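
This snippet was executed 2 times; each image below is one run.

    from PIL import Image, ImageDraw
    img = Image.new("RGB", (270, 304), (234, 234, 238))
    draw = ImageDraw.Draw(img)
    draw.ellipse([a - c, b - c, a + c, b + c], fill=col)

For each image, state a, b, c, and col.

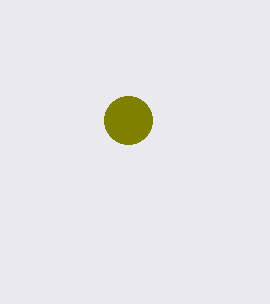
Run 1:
a = 128
b = 120
c = 24
col = 'olive'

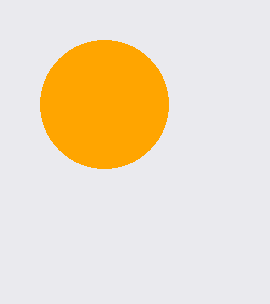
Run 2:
a = 104
b = 104
c = 64
col = 'orange'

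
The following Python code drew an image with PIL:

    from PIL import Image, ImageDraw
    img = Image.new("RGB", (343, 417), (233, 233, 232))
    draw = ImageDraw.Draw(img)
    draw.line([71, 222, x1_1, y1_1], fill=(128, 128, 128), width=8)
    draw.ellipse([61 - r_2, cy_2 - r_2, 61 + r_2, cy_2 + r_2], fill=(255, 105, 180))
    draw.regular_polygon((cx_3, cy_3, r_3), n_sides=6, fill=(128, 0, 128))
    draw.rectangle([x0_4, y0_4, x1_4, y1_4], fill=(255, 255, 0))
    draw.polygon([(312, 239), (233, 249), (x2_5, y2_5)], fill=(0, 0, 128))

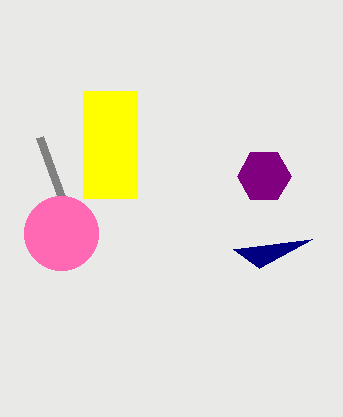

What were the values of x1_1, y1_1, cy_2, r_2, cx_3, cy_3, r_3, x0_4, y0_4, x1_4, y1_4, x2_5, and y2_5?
x1_1 = 40, y1_1 = 137, cy_2 = 233, r_2 = 37, cx_3 = 264, cy_3 = 176, r_3 = 27, x0_4 = 83, y0_4 = 91, x1_4 = 137, y1_4 = 198, x2_5 = 259, y2_5 = 268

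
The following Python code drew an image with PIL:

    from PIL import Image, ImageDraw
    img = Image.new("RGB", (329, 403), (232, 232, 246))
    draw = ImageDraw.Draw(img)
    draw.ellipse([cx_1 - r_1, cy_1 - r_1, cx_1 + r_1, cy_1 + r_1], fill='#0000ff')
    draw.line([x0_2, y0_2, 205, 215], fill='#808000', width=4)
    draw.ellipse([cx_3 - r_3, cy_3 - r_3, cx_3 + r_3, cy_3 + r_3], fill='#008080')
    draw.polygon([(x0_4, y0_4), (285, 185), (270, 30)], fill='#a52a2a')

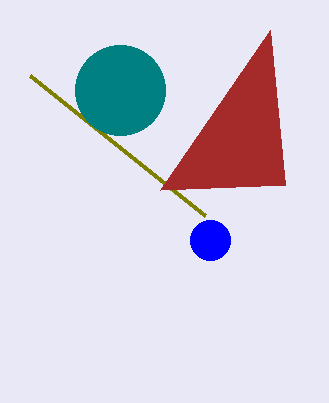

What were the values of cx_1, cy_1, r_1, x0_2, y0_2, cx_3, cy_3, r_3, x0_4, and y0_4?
cx_1 = 210
cy_1 = 240
r_1 = 20
x0_2 = 30
y0_2 = 75
cx_3 = 120
cy_3 = 90
r_3 = 45
x0_4 = 160
y0_4 = 190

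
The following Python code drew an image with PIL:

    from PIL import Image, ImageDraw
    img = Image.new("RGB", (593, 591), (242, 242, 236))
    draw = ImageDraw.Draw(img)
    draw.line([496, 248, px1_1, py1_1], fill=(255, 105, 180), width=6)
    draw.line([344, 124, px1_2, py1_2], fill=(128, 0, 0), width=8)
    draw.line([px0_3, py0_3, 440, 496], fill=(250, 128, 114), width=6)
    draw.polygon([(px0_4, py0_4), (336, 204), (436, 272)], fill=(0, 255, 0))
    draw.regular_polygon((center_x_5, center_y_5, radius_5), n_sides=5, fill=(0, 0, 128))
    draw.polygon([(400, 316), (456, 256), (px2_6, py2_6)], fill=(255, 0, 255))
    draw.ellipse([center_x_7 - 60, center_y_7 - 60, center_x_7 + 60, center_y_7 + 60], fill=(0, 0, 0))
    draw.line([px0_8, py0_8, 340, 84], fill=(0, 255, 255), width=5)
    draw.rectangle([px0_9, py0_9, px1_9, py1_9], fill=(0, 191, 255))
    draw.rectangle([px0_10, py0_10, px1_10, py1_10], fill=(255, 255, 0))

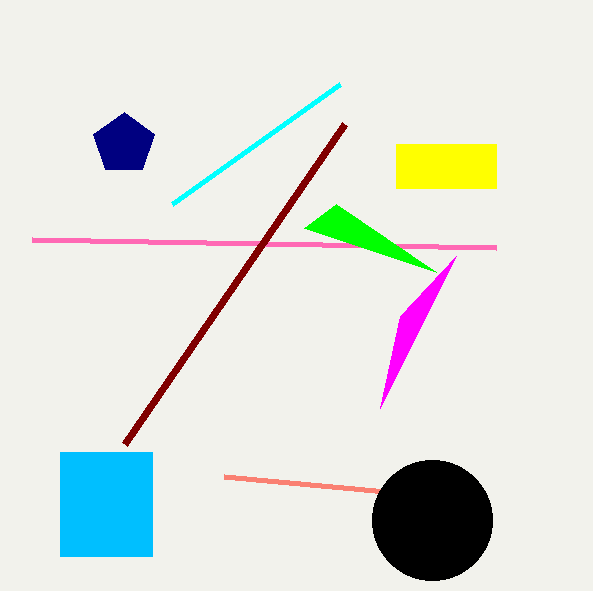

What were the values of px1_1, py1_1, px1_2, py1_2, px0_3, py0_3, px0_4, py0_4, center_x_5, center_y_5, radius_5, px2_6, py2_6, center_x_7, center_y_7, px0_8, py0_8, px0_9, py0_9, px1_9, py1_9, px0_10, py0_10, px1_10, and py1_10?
px1_1 = 32, py1_1 = 240, px1_2 = 124, py1_2 = 444, px0_3 = 224, py0_3 = 476, px0_4 = 304, py0_4 = 228, center_x_5 = 124, center_y_5 = 144, radius_5 = 32, px2_6 = 380, py2_6 = 408, center_x_7 = 432, center_y_7 = 520, px0_8 = 172, py0_8 = 204, px0_9 = 60, py0_9 = 452, px1_9 = 152, py1_9 = 556, px0_10 = 396, py0_10 = 144, px1_10 = 496, py1_10 = 188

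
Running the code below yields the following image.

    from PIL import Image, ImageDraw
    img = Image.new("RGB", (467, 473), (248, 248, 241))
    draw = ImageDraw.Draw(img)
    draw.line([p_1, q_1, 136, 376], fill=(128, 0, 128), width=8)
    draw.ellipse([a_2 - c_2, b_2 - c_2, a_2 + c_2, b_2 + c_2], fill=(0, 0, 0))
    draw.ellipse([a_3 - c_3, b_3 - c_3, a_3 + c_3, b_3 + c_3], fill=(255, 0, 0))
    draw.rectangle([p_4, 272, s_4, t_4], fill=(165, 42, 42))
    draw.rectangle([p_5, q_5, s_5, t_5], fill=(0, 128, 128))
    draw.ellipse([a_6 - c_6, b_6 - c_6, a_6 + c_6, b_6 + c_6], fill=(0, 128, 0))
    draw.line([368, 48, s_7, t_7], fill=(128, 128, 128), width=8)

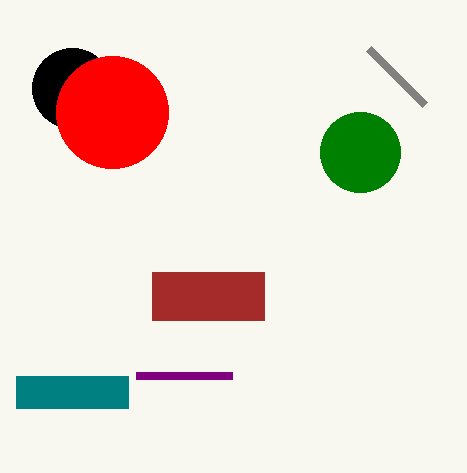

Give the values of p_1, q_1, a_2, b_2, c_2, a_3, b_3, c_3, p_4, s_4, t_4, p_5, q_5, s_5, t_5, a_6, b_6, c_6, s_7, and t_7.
p_1 = 232, q_1 = 376, a_2 = 72, b_2 = 88, c_2 = 40, a_3 = 112, b_3 = 112, c_3 = 56, p_4 = 152, s_4 = 264, t_4 = 320, p_5 = 16, q_5 = 376, s_5 = 128, t_5 = 408, a_6 = 360, b_6 = 152, c_6 = 40, s_7 = 424, t_7 = 104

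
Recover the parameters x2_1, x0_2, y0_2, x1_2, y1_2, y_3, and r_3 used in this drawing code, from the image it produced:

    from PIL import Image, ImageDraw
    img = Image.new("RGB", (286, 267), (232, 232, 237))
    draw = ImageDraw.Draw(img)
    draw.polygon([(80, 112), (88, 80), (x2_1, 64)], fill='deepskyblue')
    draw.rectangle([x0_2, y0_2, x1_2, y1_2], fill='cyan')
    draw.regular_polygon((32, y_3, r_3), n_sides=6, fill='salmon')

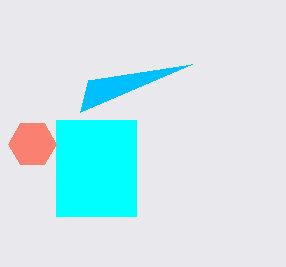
x2_1 = 192, x0_2 = 56, y0_2 = 120, x1_2 = 136, y1_2 = 216, y_3 = 144, r_3 = 24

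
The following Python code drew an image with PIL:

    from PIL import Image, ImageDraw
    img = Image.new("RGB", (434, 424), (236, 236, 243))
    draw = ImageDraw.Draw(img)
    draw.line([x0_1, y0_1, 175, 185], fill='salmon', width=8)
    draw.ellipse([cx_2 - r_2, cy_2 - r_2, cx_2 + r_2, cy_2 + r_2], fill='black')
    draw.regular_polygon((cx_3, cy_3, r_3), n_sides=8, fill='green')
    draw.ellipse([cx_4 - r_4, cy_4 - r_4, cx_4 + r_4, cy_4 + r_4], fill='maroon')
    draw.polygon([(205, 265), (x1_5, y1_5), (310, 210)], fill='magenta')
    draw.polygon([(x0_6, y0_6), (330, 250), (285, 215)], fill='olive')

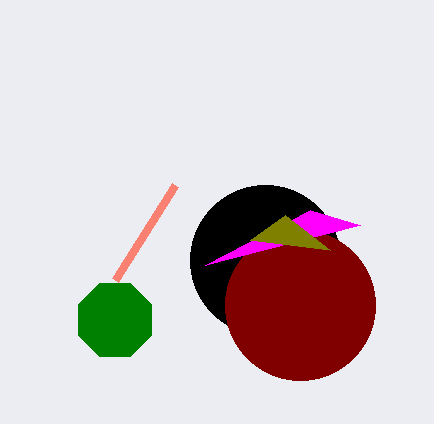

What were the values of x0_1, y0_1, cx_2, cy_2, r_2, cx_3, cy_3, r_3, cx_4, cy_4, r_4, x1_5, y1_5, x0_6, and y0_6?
x0_1 = 115
y0_1 = 280
cx_2 = 265
cy_2 = 260
r_2 = 75
cx_3 = 115
cy_3 = 320
r_3 = 40
cx_4 = 300
cy_4 = 305
r_4 = 75
x1_5 = 360
y1_5 = 225
x0_6 = 250
y0_6 = 240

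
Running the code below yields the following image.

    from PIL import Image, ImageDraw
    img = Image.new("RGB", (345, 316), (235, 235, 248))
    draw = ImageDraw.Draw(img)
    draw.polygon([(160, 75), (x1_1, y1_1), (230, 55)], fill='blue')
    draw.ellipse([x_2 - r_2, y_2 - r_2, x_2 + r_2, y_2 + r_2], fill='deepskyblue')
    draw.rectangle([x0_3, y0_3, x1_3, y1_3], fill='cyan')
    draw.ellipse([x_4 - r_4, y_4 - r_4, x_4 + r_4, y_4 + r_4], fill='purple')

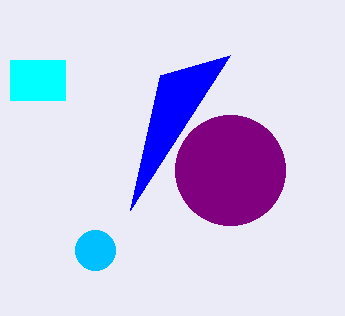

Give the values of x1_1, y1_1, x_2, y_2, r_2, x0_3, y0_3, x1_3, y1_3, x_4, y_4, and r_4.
x1_1 = 130; y1_1 = 210; x_2 = 95; y_2 = 250; r_2 = 20; x0_3 = 10; y0_3 = 60; x1_3 = 65; y1_3 = 100; x_4 = 230; y_4 = 170; r_4 = 55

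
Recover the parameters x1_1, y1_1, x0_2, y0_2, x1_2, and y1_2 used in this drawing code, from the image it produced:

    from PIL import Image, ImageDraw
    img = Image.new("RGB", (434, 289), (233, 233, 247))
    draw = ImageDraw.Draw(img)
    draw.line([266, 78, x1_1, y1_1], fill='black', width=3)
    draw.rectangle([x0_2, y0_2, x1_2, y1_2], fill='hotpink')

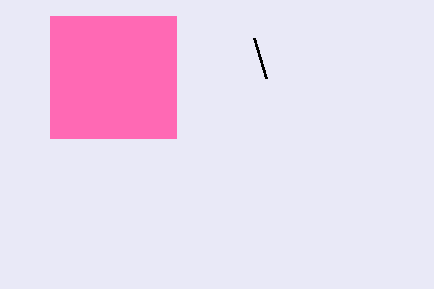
x1_1 = 254, y1_1 = 38, x0_2 = 50, y0_2 = 16, x1_2 = 176, y1_2 = 138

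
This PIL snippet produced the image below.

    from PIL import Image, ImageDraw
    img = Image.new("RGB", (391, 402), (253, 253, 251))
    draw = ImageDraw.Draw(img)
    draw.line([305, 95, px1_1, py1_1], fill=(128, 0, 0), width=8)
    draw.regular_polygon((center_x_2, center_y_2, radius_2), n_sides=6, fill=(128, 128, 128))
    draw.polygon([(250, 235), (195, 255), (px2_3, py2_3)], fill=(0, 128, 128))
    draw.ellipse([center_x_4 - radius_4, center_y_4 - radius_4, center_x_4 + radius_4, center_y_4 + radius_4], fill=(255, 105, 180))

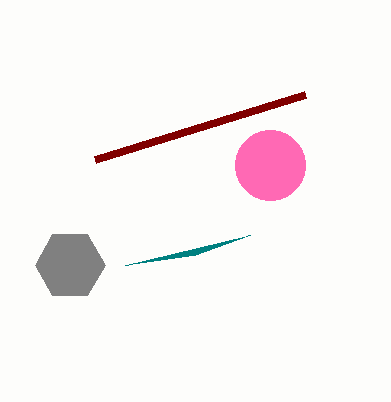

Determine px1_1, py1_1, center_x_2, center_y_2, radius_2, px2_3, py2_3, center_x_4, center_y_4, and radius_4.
px1_1 = 95; py1_1 = 160; center_x_2 = 70; center_y_2 = 265; radius_2 = 35; px2_3 = 125; py2_3 = 265; center_x_4 = 270; center_y_4 = 165; radius_4 = 35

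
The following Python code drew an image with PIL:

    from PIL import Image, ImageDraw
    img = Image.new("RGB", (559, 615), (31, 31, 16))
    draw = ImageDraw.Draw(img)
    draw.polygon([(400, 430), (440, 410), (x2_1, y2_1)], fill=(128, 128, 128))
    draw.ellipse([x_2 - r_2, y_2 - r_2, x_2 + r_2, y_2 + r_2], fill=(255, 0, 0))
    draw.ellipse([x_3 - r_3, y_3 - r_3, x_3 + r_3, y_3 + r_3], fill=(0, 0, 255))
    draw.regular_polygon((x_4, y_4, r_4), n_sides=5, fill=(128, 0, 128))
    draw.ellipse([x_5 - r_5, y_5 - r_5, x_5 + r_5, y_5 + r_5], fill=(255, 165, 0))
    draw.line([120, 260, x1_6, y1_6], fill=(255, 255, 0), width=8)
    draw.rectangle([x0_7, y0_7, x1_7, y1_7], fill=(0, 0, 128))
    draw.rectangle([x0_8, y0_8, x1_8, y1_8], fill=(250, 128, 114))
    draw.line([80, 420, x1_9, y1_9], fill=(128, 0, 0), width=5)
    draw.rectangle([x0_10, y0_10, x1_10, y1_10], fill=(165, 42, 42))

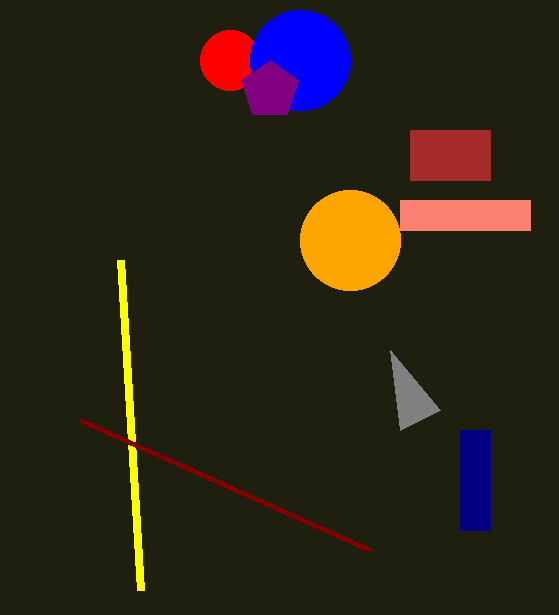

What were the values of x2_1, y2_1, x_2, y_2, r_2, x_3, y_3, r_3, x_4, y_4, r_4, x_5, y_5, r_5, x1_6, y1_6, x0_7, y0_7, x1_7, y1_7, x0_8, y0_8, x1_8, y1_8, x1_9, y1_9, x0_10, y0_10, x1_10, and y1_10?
x2_1 = 390; y2_1 = 350; x_2 = 230; y_2 = 60; r_2 = 30; x_3 = 300; y_3 = 60; r_3 = 50; x_4 = 270; y_4 = 90; r_4 = 30; x_5 = 350; y_5 = 240; r_5 = 50; x1_6 = 140; y1_6 = 590; x0_7 = 460; y0_7 = 430; x1_7 = 490; y1_7 = 530; x0_8 = 400; y0_8 = 200; x1_8 = 530; y1_8 = 230; x1_9 = 370; y1_9 = 550; x0_10 = 410; y0_10 = 130; x1_10 = 490; y1_10 = 180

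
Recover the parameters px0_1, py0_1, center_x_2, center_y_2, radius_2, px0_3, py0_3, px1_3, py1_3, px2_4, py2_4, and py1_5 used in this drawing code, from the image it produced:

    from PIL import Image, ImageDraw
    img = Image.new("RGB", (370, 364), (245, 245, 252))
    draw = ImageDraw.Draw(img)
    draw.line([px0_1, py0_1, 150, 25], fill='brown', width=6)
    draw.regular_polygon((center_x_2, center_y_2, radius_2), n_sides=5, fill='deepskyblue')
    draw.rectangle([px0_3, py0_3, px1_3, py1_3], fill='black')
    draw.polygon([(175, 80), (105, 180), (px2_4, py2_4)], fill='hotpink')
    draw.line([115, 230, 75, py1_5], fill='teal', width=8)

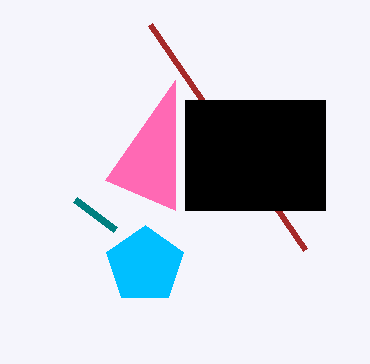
px0_1 = 305, py0_1 = 250, center_x_2 = 145, center_y_2 = 265, radius_2 = 40, px0_3 = 185, py0_3 = 100, px1_3 = 325, py1_3 = 210, px2_4 = 175, py2_4 = 210, py1_5 = 200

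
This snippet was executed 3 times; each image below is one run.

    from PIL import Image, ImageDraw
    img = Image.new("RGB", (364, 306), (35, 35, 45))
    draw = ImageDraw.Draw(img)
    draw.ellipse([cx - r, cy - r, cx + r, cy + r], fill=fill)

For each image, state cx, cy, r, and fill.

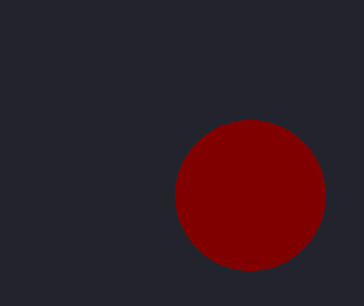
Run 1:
cx = 250; cy = 195; r = 75; fill = 'maroon'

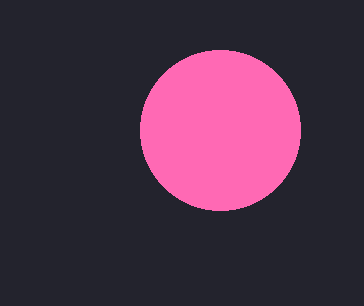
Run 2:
cx = 220
cy = 130
r = 80
fill = 'hotpink'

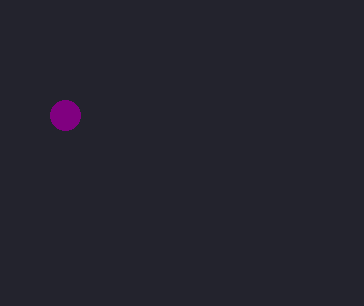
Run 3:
cx = 65
cy = 115
r = 15
fill = 'purple'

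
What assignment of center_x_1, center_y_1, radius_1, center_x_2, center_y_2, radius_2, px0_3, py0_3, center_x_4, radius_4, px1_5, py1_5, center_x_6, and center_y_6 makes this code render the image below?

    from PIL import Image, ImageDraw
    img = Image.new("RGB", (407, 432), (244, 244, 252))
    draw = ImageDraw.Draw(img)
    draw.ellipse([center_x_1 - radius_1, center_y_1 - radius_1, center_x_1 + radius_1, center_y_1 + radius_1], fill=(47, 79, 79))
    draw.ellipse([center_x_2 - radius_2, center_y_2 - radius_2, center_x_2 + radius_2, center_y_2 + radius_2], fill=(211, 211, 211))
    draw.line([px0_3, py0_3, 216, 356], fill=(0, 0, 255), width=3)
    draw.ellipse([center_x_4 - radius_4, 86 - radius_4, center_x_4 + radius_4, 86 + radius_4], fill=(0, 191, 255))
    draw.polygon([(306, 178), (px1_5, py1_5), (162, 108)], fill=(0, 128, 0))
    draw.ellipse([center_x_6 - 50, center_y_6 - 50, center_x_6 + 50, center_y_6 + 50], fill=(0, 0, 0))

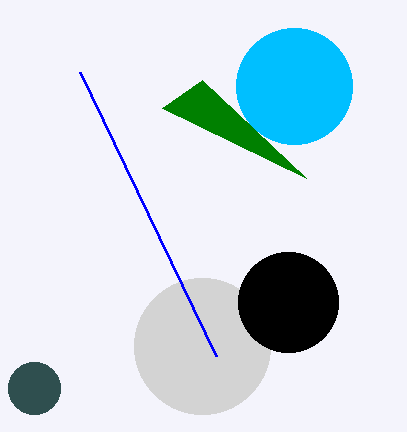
center_x_1 = 34; center_y_1 = 388; radius_1 = 26; center_x_2 = 202; center_y_2 = 346; radius_2 = 68; px0_3 = 80; py0_3 = 72; center_x_4 = 294; radius_4 = 58; px1_5 = 202; py1_5 = 80; center_x_6 = 288; center_y_6 = 302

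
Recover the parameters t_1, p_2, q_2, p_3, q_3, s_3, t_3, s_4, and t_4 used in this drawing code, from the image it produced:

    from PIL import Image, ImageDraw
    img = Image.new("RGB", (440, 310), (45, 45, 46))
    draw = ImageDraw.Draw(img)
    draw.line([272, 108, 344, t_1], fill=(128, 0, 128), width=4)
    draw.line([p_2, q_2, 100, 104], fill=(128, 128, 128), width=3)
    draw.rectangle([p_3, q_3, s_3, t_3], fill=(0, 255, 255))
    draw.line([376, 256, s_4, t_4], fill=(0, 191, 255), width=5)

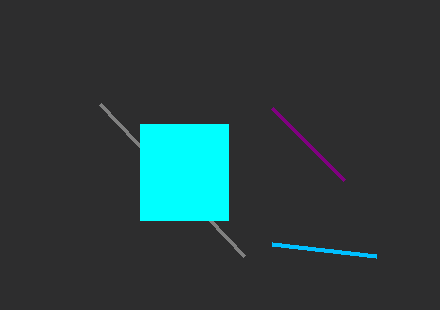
t_1 = 180; p_2 = 244; q_2 = 256; p_3 = 140; q_3 = 124; s_3 = 228; t_3 = 220; s_4 = 272; t_4 = 244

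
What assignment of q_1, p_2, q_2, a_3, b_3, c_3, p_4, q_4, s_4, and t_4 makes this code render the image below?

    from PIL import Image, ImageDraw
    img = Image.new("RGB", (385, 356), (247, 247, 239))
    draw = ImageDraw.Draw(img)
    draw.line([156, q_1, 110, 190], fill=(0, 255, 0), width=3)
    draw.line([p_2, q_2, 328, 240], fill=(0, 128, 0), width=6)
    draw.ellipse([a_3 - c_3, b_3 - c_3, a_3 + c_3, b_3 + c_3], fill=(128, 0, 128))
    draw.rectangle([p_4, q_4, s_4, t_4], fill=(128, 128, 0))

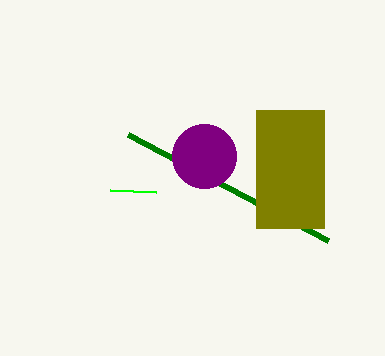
q_1 = 192
p_2 = 128
q_2 = 134
a_3 = 204
b_3 = 156
c_3 = 32
p_4 = 256
q_4 = 110
s_4 = 324
t_4 = 228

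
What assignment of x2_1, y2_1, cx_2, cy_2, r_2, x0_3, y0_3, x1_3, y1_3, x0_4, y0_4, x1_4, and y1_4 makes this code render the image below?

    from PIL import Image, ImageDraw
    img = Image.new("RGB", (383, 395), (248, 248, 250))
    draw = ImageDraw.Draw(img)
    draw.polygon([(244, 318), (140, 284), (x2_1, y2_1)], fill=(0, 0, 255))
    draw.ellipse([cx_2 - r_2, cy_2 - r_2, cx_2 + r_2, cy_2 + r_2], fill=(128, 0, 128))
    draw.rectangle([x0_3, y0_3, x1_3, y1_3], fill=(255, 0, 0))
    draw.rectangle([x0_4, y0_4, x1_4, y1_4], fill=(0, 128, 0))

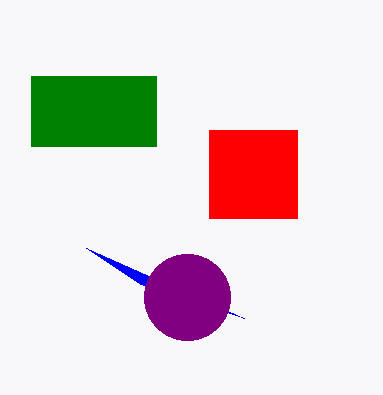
x2_1 = 86
y2_1 = 248
cx_2 = 187
cy_2 = 297
r_2 = 43
x0_3 = 209
y0_3 = 130
x1_3 = 297
y1_3 = 218
x0_4 = 31
y0_4 = 76
x1_4 = 156
y1_4 = 146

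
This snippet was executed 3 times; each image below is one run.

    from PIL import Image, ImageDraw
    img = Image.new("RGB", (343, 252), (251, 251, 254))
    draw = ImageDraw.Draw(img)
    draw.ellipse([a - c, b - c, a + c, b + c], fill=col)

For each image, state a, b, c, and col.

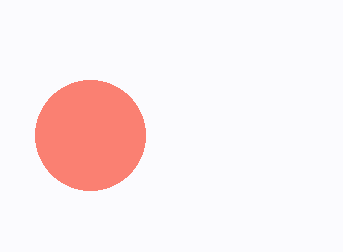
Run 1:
a = 90, b = 135, c = 55, col = 'salmon'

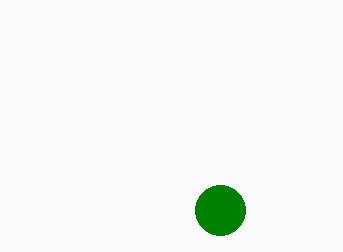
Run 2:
a = 220, b = 210, c = 25, col = 'green'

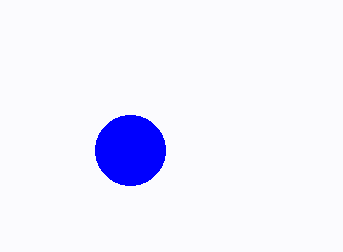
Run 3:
a = 130; b = 150; c = 35; col = 'blue'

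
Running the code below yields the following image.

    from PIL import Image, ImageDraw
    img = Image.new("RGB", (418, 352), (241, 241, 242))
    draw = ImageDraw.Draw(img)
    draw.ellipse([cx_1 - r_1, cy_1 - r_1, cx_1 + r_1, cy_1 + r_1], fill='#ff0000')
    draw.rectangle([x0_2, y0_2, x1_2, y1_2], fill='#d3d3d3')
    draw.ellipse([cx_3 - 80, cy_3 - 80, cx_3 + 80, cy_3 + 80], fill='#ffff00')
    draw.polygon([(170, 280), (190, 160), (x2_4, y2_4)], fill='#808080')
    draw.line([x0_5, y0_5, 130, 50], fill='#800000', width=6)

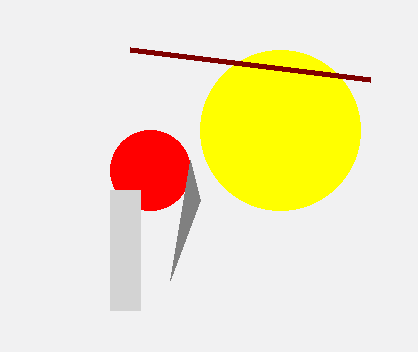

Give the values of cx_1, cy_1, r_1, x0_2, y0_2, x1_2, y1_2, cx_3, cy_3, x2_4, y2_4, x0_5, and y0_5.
cx_1 = 150, cy_1 = 170, r_1 = 40, x0_2 = 110, y0_2 = 190, x1_2 = 140, y1_2 = 310, cx_3 = 280, cy_3 = 130, x2_4 = 200, y2_4 = 200, x0_5 = 370, y0_5 = 80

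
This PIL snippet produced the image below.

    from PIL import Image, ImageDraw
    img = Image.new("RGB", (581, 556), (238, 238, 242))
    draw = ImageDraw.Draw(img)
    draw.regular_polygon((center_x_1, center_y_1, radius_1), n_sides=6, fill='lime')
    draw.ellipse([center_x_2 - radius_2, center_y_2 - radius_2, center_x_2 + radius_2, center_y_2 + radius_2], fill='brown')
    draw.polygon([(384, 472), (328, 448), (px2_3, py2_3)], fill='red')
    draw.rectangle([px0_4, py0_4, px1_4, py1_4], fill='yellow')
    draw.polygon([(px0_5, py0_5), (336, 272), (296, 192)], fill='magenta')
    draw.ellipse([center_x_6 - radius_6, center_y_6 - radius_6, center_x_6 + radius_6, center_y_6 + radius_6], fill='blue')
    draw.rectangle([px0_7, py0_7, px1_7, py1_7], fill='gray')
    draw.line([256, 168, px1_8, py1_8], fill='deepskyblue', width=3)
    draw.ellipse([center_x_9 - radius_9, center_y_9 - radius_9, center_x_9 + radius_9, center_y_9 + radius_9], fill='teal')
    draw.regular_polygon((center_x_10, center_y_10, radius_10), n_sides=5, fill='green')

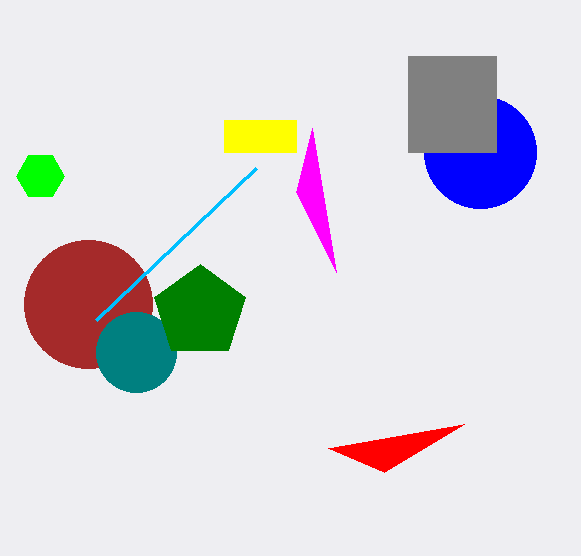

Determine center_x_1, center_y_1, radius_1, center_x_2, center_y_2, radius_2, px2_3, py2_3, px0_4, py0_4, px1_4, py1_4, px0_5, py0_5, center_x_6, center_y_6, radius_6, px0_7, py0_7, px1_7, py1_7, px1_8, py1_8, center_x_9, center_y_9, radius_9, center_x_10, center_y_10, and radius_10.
center_x_1 = 40, center_y_1 = 176, radius_1 = 24, center_x_2 = 88, center_y_2 = 304, radius_2 = 64, px2_3 = 464, py2_3 = 424, px0_4 = 224, py0_4 = 120, px1_4 = 296, py1_4 = 152, px0_5 = 312, py0_5 = 128, center_x_6 = 480, center_y_6 = 152, radius_6 = 56, px0_7 = 408, py0_7 = 56, px1_7 = 496, py1_7 = 152, px1_8 = 96, py1_8 = 320, center_x_9 = 136, center_y_9 = 352, radius_9 = 40, center_x_10 = 200, center_y_10 = 312, radius_10 = 48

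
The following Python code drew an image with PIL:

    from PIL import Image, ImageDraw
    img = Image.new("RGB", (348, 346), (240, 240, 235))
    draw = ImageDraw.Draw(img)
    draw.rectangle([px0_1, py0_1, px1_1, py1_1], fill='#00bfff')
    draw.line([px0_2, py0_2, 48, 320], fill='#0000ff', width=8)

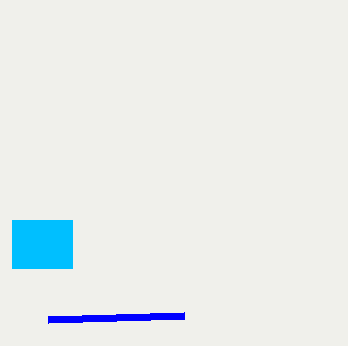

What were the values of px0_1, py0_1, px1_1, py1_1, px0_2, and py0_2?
px0_1 = 12
py0_1 = 220
px1_1 = 72
py1_1 = 268
px0_2 = 184
py0_2 = 316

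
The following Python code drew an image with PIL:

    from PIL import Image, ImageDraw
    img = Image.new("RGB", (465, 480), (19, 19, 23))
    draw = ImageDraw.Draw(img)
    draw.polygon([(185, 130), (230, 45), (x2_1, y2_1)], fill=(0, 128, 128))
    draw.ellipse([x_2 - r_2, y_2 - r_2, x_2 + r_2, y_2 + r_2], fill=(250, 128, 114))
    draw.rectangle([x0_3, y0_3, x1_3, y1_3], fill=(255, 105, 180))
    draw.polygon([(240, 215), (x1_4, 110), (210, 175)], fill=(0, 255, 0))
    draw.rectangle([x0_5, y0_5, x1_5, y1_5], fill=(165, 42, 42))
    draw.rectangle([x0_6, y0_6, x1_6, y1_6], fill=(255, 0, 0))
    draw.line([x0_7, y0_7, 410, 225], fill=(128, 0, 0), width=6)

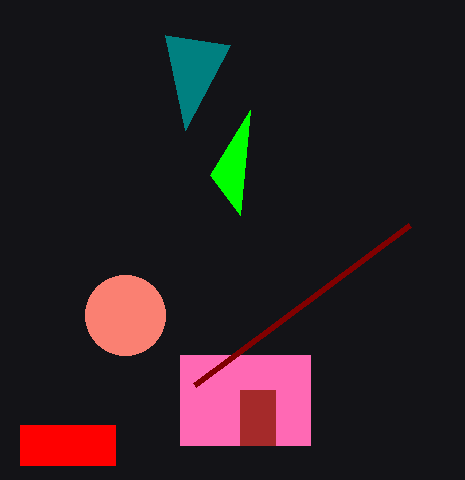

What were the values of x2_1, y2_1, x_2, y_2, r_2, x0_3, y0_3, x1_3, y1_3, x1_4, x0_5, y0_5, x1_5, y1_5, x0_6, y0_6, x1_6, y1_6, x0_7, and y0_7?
x2_1 = 165; y2_1 = 35; x_2 = 125; y_2 = 315; r_2 = 40; x0_3 = 180; y0_3 = 355; x1_3 = 310; y1_3 = 445; x1_4 = 250; x0_5 = 240; y0_5 = 390; x1_5 = 275; y1_5 = 445; x0_6 = 20; y0_6 = 425; x1_6 = 115; y1_6 = 465; x0_7 = 195; y0_7 = 385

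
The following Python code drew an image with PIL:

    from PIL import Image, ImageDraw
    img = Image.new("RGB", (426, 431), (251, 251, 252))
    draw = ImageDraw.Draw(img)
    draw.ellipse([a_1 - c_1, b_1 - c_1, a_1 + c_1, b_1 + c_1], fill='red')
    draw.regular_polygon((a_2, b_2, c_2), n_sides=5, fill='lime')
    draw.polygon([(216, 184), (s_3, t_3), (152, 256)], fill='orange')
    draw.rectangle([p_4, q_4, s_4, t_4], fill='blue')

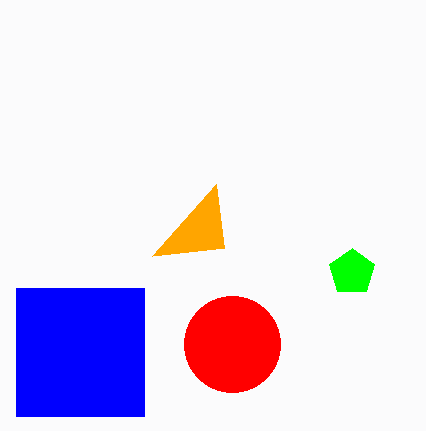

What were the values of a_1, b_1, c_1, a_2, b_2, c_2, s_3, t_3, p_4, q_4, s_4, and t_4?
a_1 = 232; b_1 = 344; c_1 = 48; a_2 = 352; b_2 = 272; c_2 = 24; s_3 = 224; t_3 = 248; p_4 = 16; q_4 = 288; s_4 = 144; t_4 = 416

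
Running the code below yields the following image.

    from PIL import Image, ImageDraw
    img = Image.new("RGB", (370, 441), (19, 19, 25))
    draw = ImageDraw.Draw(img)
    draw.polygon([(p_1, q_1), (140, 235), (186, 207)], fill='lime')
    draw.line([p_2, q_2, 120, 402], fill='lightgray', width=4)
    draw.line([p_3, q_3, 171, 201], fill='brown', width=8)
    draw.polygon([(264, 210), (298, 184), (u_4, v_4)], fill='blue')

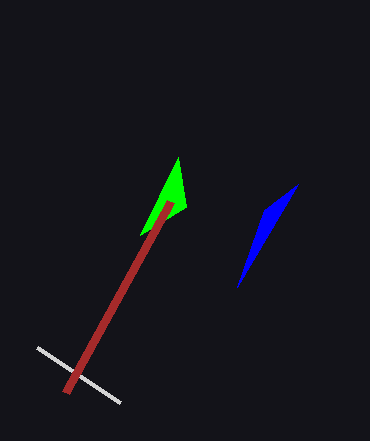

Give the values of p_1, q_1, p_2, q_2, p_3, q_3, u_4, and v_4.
p_1 = 178
q_1 = 157
p_2 = 37
q_2 = 347
p_3 = 66
q_3 = 392
u_4 = 237
v_4 = 287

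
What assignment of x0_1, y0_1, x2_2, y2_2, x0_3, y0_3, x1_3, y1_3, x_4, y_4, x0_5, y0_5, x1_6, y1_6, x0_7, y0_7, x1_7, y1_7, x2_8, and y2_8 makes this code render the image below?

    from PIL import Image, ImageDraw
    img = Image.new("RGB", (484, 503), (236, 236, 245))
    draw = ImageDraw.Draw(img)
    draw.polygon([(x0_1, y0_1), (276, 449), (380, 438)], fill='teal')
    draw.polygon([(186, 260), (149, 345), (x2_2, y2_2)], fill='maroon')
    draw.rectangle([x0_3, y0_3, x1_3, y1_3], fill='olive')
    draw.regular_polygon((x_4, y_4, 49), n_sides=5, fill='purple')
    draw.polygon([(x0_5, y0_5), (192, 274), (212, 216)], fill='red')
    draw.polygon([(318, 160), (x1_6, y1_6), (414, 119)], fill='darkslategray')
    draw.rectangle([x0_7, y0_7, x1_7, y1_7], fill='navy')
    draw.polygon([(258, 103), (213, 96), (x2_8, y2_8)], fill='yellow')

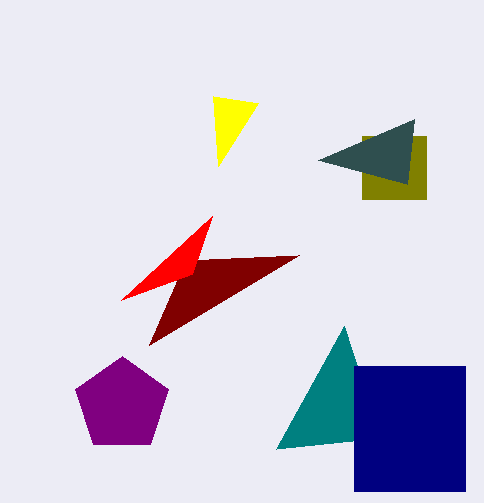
x0_1 = 344, y0_1 = 326, x2_2 = 299, y2_2 = 255, x0_3 = 362, y0_3 = 136, x1_3 = 426, y1_3 = 199, x_4 = 122, y_4 = 405, x0_5 = 121, y0_5 = 300, x1_6 = 407, y1_6 = 184, x0_7 = 354, y0_7 = 366, x1_7 = 465, y1_7 = 491, x2_8 = 218, y2_8 = 166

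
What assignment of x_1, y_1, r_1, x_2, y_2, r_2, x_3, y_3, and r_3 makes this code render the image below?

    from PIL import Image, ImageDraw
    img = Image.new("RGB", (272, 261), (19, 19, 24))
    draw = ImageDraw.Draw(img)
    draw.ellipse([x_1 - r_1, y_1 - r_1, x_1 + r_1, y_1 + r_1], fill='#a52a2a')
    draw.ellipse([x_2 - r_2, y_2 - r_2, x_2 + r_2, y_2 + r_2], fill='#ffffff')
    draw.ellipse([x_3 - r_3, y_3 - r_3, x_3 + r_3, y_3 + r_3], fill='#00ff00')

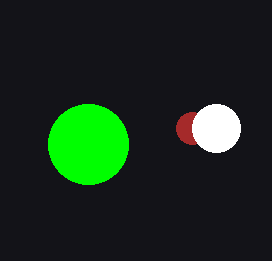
x_1 = 192, y_1 = 128, r_1 = 16, x_2 = 216, y_2 = 128, r_2 = 24, x_3 = 88, y_3 = 144, r_3 = 40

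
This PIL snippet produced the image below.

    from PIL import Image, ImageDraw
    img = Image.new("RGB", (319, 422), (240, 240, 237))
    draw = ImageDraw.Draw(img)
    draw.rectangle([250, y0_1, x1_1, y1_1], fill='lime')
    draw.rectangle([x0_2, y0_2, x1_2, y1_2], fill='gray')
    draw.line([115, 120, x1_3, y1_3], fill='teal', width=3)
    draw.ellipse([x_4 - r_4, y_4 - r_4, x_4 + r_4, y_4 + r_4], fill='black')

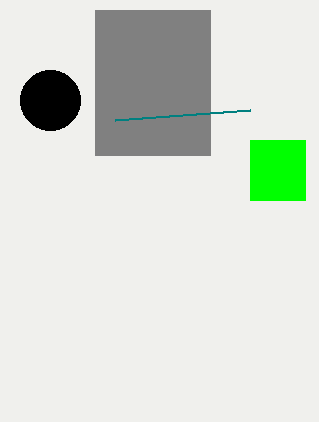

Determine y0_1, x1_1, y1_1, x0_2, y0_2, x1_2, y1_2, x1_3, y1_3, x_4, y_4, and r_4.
y0_1 = 140
x1_1 = 305
y1_1 = 200
x0_2 = 95
y0_2 = 10
x1_2 = 210
y1_2 = 155
x1_3 = 250
y1_3 = 110
x_4 = 50
y_4 = 100
r_4 = 30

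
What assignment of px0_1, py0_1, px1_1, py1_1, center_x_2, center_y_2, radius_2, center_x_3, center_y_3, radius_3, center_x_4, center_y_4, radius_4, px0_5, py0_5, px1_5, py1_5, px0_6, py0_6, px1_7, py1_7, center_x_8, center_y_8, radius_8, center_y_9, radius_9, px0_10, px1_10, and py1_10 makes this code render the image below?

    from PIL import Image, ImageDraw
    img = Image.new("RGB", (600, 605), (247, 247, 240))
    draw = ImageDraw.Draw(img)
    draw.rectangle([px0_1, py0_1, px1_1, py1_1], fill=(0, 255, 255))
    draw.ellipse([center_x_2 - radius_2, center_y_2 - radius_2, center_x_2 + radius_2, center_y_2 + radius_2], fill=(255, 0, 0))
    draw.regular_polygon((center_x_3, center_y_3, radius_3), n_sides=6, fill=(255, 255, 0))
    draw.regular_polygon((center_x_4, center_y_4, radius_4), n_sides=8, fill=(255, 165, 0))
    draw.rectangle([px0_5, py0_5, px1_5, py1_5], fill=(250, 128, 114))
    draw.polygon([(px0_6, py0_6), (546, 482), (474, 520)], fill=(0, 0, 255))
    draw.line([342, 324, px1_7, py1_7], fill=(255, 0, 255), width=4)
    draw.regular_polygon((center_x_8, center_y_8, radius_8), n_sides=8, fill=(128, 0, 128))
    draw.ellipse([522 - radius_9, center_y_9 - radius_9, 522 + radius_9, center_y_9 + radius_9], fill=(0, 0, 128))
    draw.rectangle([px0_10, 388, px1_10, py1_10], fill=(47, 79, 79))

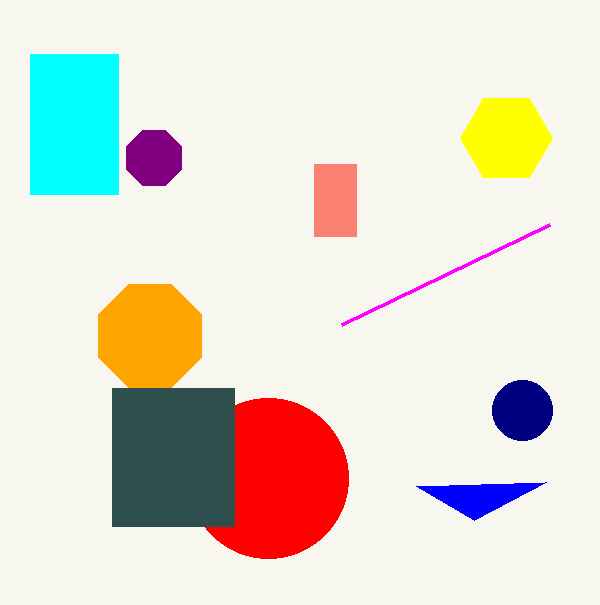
px0_1 = 30; py0_1 = 54; px1_1 = 118; py1_1 = 194; center_x_2 = 268; center_y_2 = 478; radius_2 = 80; center_x_3 = 506; center_y_3 = 138; radius_3 = 46; center_x_4 = 150; center_y_4 = 336; radius_4 = 56; px0_5 = 314; py0_5 = 164; px1_5 = 356; py1_5 = 236; px0_6 = 416; py0_6 = 486; px1_7 = 550; py1_7 = 224; center_x_8 = 154; center_y_8 = 158; radius_8 = 30; center_y_9 = 410; radius_9 = 30; px0_10 = 112; px1_10 = 234; py1_10 = 526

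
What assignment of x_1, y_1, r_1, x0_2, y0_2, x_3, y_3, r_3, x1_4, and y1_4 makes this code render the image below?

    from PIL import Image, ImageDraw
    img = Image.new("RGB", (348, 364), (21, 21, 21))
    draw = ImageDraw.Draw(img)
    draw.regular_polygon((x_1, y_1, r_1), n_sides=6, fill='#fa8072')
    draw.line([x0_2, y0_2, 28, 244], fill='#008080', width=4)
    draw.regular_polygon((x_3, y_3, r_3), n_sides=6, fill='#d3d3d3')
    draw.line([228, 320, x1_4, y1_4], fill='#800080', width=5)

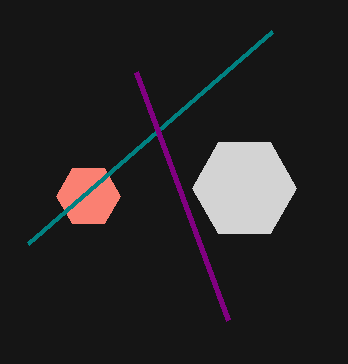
x_1 = 88, y_1 = 196, r_1 = 32, x0_2 = 272, y0_2 = 32, x_3 = 244, y_3 = 188, r_3 = 52, x1_4 = 136, y1_4 = 72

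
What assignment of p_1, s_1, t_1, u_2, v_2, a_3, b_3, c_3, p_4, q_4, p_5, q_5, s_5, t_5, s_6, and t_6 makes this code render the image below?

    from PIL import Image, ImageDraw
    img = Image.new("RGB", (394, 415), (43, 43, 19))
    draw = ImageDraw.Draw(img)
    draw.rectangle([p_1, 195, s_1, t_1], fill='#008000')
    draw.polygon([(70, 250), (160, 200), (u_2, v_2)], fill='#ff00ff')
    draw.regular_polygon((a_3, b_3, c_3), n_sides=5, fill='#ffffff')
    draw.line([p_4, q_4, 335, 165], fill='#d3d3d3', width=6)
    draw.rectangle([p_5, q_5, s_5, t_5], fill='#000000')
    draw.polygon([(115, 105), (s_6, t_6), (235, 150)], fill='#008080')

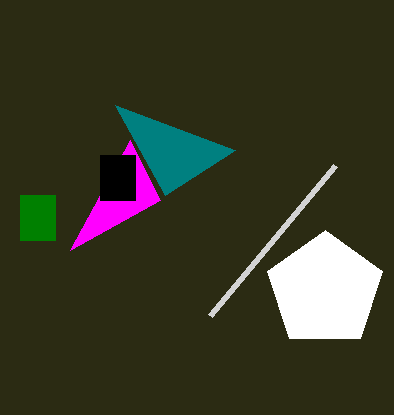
p_1 = 20, s_1 = 55, t_1 = 240, u_2 = 130, v_2 = 140, a_3 = 325, b_3 = 290, c_3 = 60, p_4 = 210, q_4 = 315, p_5 = 100, q_5 = 155, s_5 = 135, t_5 = 200, s_6 = 165, t_6 = 195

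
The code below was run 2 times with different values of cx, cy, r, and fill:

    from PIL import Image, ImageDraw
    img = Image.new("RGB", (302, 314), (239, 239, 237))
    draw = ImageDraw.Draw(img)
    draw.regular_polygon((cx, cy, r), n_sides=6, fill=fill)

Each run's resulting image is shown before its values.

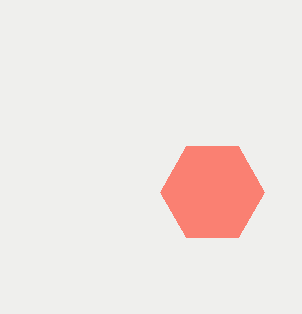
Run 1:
cx = 212; cy = 192; r = 52; fill = 'salmon'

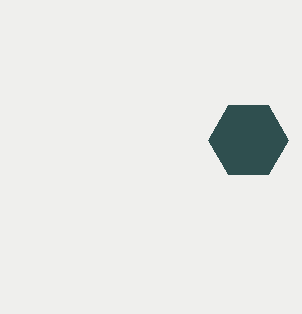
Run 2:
cx = 248; cy = 140; r = 40; fill = 'darkslategray'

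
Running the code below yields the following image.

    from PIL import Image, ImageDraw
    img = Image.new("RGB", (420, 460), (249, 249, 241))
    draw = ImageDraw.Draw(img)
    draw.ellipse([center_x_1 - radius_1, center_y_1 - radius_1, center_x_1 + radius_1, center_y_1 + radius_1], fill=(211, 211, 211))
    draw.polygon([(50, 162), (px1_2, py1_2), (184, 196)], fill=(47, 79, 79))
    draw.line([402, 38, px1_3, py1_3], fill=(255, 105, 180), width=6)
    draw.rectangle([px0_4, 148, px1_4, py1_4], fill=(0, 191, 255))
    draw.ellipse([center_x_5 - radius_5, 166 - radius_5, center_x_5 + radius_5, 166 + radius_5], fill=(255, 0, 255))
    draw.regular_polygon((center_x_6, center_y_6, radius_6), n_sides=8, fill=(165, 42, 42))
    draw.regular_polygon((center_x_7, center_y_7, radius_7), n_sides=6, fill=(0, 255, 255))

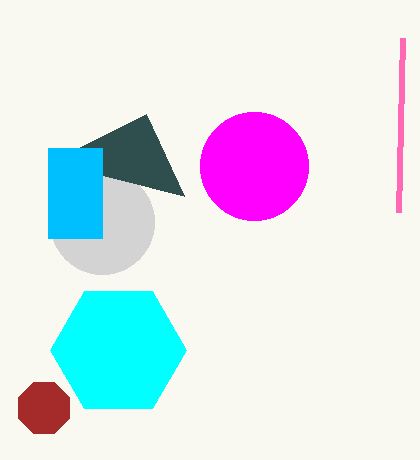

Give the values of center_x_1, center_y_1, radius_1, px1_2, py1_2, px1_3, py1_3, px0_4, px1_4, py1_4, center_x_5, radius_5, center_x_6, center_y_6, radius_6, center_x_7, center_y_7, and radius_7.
center_x_1 = 102, center_y_1 = 222, radius_1 = 52, px1_2 = 146, py1_2 = 114, px1_3 = 398, py1_3 = 212, px0_4 = 48, px1_4 = 102, py1_4 = 238, center_x_5 = 254, radius_5 = 54, center_x_6 = 44, center_y_6 = 408, radius_6 = 28, center_x_7 = 118, center_y_7 = 350, radius_7 = 68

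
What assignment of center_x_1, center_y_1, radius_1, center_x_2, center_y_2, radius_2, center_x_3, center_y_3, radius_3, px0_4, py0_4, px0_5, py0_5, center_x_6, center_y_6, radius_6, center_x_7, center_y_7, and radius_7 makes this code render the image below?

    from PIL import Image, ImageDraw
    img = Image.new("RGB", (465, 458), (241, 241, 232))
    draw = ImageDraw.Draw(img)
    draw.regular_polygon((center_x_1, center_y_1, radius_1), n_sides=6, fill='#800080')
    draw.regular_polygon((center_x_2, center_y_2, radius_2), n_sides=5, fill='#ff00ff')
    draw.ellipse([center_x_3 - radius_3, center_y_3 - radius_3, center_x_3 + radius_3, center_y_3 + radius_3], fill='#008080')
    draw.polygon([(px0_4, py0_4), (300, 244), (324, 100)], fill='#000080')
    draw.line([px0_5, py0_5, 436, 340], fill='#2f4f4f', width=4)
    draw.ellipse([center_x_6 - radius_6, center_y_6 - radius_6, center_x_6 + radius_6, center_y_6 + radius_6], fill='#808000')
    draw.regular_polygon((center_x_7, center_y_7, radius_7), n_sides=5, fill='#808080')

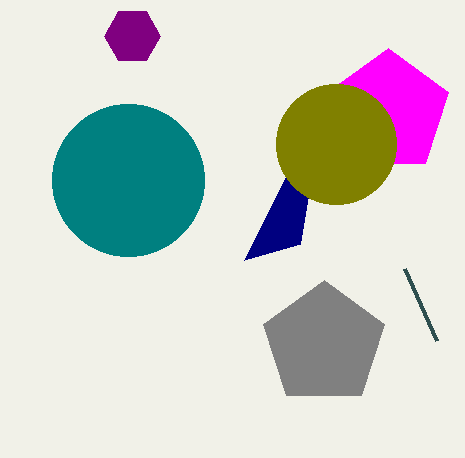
center_x_1 = 132
center_y_1 = 36
radius_1 = 28
center_x_2 = 388
center_y_2 = 112
radius_2 = 64
center_x_3 = 128
center_y_3 = 180
radius_3 = 76
px0_4 = 244
py0_4 = 260
px0_5 = 404
py0_5 = 268
center_x_6 = 336
center_y_6 = 144
radius_6 = 60
center_x_7 = 324
center_y_7 = 344
radius_7 = 64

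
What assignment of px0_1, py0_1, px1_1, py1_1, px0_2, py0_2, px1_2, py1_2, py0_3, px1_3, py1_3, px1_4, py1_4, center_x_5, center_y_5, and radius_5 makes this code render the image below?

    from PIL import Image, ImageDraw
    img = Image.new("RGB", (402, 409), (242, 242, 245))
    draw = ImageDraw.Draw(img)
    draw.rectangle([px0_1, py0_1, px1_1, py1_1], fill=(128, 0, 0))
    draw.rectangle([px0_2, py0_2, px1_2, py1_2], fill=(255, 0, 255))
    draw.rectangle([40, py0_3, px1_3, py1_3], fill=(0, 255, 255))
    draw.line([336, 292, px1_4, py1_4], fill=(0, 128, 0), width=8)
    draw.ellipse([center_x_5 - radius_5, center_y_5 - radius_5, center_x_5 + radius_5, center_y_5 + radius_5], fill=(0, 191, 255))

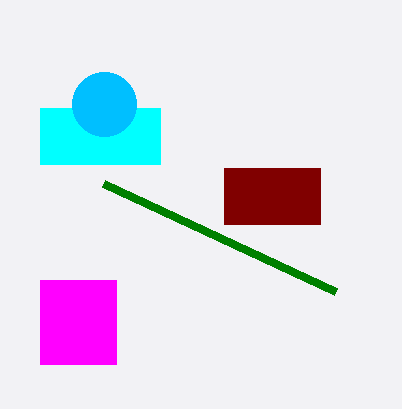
px0_1 = 224
py0_1 = 168
px1_1 = 320
py1_1 = 224
px0_2 = 40
py0_2 = 280
px1_2 = 116
py1_2 = 364
py0_3 = 108
px1_3 = 160
py1_3 = 164
px1_4 = 104
py1_4 = 184
center_x_5 = 104
center_y_5 = 104
radius_5 = 32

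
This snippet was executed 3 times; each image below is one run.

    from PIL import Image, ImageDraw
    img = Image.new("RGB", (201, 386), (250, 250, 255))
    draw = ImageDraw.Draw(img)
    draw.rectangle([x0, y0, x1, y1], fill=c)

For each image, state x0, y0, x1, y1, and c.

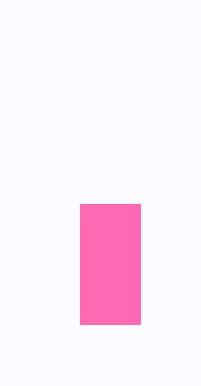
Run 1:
x0 = 80, y0 = 204, x1 = 140, y1 = 324, c = 'hotpink'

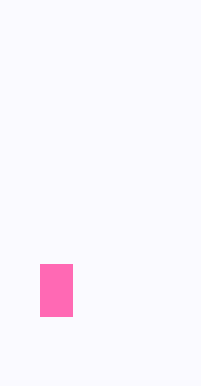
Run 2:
x0 = 40; y0 = 264; x1 = 72; y1 = 316; c = 'hotpink'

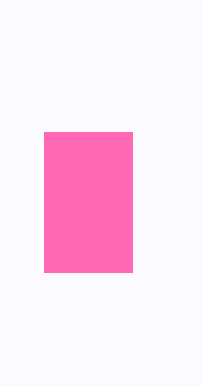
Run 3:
x0 = 44, y0 = 132, x1 = 132, y1 = 272, c = 'hotpink'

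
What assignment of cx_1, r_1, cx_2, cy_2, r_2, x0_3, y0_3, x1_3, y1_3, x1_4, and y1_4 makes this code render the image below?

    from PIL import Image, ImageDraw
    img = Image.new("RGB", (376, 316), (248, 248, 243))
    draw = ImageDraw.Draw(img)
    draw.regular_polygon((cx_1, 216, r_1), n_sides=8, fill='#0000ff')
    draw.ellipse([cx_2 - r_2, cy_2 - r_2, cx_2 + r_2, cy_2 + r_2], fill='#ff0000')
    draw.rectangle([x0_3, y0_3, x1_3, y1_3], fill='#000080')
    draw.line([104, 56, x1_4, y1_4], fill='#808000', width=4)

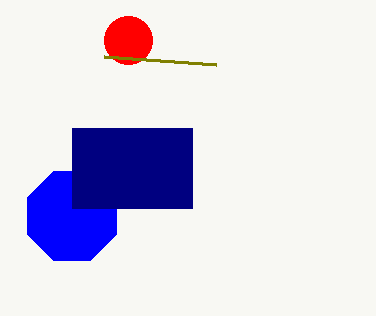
cx_1 = 72
r_1 = 48
cx_2 = 128
cy_2 = 40
r_2 = 24
x0_3 = 72
y0_3 = 128
x1_3 = 192
y1_3 = 208
x1_4 = 216
y1_4 = 64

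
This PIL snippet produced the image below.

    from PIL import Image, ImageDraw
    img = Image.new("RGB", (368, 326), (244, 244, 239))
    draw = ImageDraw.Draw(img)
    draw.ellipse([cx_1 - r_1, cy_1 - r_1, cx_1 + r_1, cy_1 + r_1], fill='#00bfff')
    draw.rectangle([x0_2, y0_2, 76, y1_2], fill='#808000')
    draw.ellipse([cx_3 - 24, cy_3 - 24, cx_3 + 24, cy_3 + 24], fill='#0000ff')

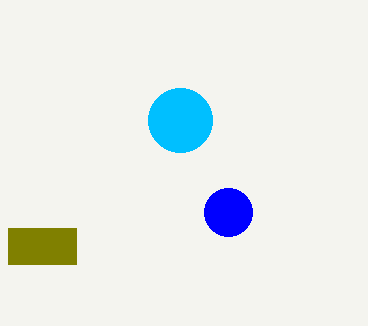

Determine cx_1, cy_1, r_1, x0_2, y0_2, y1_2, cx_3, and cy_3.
cx_1 = 180; cy_1 = 120; r_1 = 32; x0_2 = 8; y0_2 = 228; y1_2 = 264; cx_3 = 228; cy_3 = 212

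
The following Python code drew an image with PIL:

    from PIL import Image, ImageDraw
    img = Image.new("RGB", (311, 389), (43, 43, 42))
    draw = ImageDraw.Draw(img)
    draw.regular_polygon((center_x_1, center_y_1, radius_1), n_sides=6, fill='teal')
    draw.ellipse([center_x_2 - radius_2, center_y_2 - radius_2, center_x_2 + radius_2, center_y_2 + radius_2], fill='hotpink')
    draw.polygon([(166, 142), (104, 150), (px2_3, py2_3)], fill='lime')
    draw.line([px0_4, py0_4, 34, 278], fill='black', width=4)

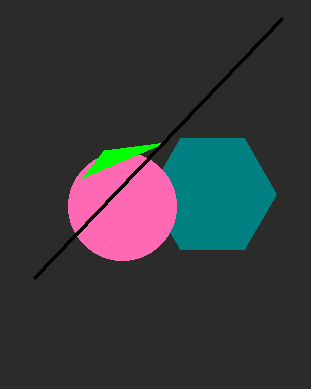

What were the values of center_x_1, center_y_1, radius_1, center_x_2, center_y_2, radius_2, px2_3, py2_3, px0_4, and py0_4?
center_x_1 = 212
center_y_1 = 194
radius_1 = 64
center_x_2 = 122
center_y_2 = 206
radius_2 = 54
px2_3 = 82
py2_3 = 178
px0_4 = 282
py0_4 = 18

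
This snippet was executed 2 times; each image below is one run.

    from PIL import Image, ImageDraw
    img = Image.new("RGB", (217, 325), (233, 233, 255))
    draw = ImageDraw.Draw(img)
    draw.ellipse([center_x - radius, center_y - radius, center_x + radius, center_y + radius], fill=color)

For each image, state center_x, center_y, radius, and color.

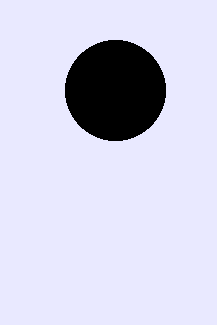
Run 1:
center_x = 115, center_y = 90, radius = 50, color = 'black'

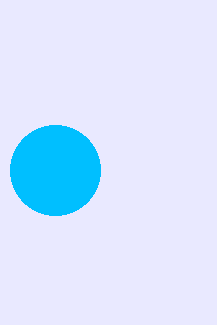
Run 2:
center_x = 55
center_y = 170
radius = 45
color = 'deepskyblue'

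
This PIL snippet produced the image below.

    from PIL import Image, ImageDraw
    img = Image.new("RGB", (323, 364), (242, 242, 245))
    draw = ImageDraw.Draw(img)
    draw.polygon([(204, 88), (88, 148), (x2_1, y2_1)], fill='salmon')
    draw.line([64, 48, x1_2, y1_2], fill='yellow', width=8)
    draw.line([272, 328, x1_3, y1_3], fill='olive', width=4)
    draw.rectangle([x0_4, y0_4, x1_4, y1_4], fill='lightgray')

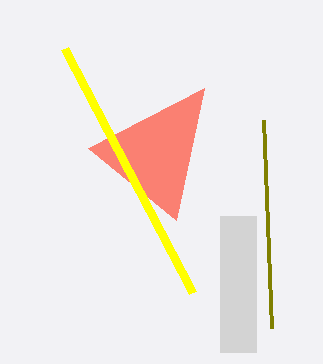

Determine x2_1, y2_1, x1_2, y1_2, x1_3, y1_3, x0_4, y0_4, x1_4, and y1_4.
x2_1 = 176
y2_1 = 220
x1_2 = 192
y1_2 = 292
x1_3 = 264
y1_3 = 120
x0_4 = 220
y0_4 = 216
x1_4 = 256
y1_4 = 352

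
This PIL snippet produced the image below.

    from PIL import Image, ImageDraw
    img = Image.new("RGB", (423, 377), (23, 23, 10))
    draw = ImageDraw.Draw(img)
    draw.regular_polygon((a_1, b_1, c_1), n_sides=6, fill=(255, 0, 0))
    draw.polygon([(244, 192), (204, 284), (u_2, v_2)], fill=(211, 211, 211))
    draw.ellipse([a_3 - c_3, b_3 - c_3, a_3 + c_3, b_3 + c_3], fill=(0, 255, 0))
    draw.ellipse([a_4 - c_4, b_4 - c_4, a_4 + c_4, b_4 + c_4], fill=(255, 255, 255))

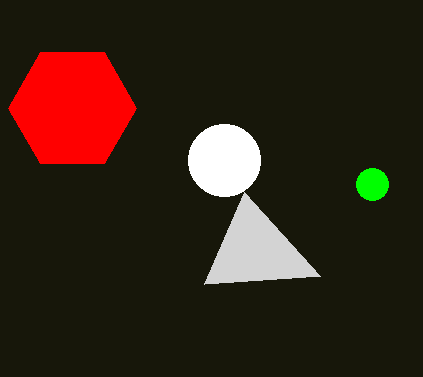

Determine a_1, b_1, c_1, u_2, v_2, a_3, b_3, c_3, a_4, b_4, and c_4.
a_1 = 72
b_1 = 108
c_1 = 64
u_2 = 320
v_2 = 276
a_3 = 372
b_3 = 184
c_3 = 16
a_4 = 224
b_4 = 160
c_4 = 36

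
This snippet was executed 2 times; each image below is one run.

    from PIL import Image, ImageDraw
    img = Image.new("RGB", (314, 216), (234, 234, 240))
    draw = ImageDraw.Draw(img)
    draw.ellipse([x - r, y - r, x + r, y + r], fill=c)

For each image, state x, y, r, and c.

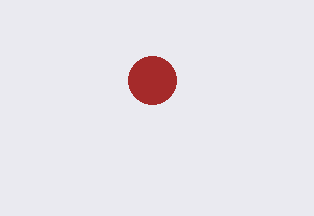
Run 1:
x = 152; y = 80; r = 24; c = 'brown'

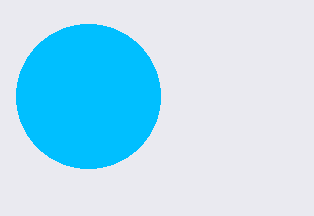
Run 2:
x = 88
y = 96
r = 72
c = 'deepskyblue'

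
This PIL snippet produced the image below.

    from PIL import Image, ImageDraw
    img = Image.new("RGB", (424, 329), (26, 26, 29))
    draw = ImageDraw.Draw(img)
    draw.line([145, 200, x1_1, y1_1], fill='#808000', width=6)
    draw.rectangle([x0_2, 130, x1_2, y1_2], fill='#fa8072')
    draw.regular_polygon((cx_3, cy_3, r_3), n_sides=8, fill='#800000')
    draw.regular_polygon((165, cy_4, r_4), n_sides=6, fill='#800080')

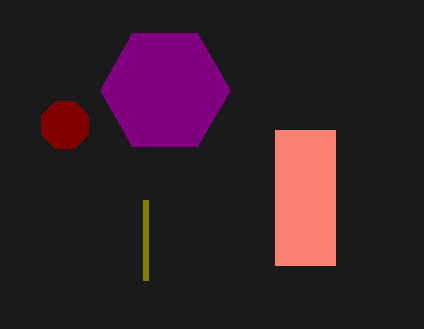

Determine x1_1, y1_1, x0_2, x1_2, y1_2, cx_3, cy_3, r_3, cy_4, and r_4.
x1_1 = 145; y1_1 = 280; x0_2 = 275; x1_2 = 335; y1_2 = 265; cx_3 = 65; cy_3 = 125; r_3 = 25; cy_4 = 90; r_4 = 65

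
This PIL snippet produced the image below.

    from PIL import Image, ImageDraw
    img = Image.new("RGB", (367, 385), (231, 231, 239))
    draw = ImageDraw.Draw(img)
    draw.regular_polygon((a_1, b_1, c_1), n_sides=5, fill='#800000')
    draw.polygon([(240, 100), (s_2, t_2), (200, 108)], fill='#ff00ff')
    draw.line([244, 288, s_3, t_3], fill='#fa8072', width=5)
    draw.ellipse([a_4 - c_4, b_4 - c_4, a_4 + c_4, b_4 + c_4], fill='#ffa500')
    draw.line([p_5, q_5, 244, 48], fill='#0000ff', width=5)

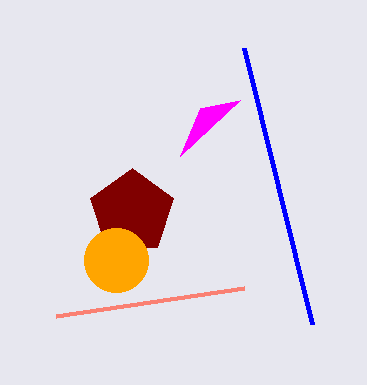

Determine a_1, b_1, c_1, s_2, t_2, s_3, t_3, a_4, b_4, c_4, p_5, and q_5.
a_1 = 132, b_1 = 212, c_1 = 44, s_2 = 180, t_2 = 156, s_3 = 56, t_3 = 316, a_4 = 116, b_4 = 260, c_4 = 32, p_5 = 312, q_5 = 324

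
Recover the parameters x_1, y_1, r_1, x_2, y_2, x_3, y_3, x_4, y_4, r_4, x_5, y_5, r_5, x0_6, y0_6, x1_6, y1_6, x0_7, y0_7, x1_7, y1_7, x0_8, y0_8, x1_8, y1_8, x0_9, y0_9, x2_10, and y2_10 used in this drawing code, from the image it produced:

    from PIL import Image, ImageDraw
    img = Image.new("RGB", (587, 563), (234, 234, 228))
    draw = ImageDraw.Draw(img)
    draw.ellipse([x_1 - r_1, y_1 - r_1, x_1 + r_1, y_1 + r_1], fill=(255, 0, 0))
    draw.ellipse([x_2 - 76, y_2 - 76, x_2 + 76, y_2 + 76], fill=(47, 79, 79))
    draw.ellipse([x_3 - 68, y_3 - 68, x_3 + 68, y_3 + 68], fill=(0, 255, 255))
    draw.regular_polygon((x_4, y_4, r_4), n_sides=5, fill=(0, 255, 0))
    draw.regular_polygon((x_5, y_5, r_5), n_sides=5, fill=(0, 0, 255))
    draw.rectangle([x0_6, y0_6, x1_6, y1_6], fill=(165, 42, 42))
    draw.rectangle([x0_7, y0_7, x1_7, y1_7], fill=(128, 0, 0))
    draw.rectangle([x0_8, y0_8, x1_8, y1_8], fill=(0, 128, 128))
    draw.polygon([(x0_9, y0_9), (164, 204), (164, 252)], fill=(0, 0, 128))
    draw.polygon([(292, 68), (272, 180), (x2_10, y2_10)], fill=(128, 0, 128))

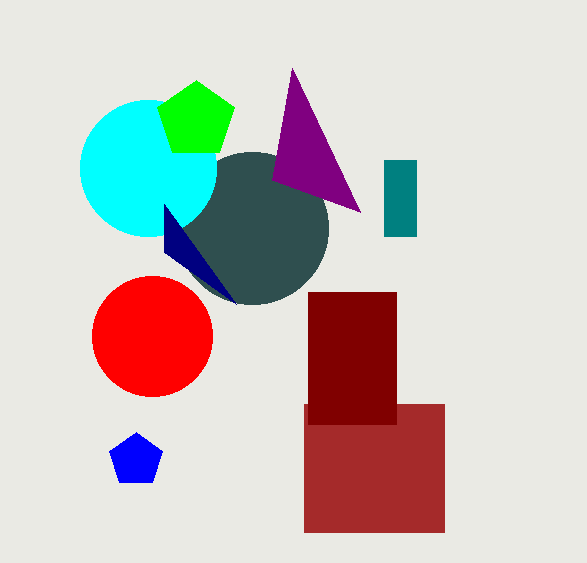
x_1 = 152
y_1 = 336
r_1 = 60
x_2 = 252
y_2 = 228
x_3 = 148
y_3 = 168
x_4 = 196
y_4 = 120
r_4 = 40
x_5 = 136
y_5 = 460
r_5 = 28
x0_6 = 304
y0_6 = 404
x1_6 = 444
y1_6 = 532
x0_7 = 308
y0_7 = 292
x1_7 = 396
y1_7 = 424
x0_8 = 384
y0_8 = 160
x1_8 = 416
y1_8 = 236
x0_9 = 236
y0_9 = 304
x2_10 = 360
y2_10 = 212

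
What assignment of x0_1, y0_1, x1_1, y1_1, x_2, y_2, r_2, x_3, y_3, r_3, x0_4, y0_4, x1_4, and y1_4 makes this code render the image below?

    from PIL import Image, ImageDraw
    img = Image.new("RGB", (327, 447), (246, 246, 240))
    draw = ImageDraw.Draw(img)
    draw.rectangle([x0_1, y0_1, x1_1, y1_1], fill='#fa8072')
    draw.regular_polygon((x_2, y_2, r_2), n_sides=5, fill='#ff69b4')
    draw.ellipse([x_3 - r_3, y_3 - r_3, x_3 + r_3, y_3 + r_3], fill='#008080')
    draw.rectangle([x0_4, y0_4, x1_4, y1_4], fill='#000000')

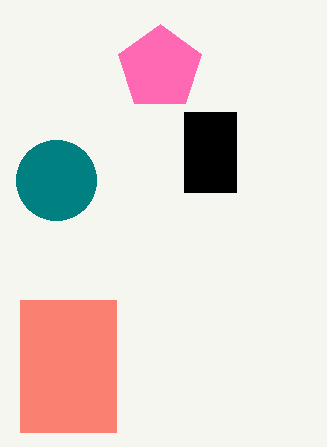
x0_1 = 20, y0_1 = 300, x1_1 = 116, y1_1 = 432, x_2 = 160, y_2 = 68, r_2 = 44, x_3 = 56, y_3 = 180, r_3 = 40, x0_4 = 184, y0_4 = 112, x1_4 = 236, y1_4 = 192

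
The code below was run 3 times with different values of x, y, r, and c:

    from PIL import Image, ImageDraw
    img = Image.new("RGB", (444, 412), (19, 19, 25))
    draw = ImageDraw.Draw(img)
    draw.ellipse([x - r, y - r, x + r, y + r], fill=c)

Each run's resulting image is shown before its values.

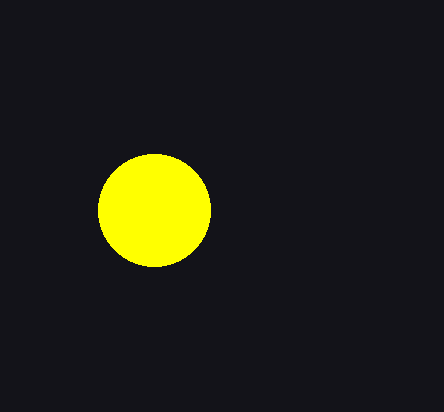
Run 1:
x = 154, y = 210, r = 56, c = 'yellow'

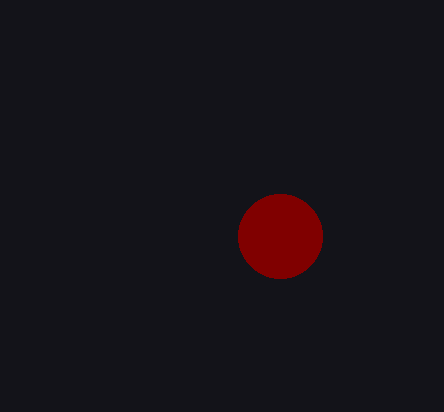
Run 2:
x = 280
y = 236
r = 42
c = 'maroon'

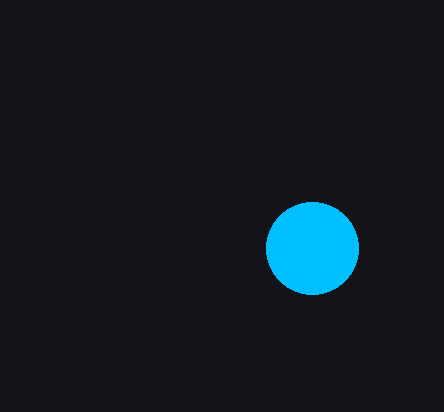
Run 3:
x = 312
y = 248
r = 46
c = 'deepskyblue'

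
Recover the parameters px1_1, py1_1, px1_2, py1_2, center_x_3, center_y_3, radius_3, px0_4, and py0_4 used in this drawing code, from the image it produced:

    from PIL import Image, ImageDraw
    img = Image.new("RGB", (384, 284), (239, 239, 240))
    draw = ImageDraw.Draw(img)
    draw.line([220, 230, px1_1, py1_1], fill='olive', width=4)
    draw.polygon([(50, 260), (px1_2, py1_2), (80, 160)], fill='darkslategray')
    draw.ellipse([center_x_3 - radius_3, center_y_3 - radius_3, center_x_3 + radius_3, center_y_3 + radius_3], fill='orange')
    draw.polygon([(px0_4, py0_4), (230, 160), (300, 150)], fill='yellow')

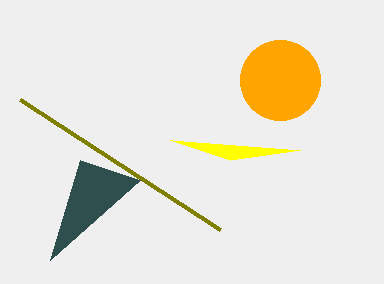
px1_1 = 20, py1_1 = 100, px1_2 = 140, py1_2 = 180, center_x_3 = 280, center_y_3 = 80, radius_3 = 40, px0_4 = 170, py0_4 = 140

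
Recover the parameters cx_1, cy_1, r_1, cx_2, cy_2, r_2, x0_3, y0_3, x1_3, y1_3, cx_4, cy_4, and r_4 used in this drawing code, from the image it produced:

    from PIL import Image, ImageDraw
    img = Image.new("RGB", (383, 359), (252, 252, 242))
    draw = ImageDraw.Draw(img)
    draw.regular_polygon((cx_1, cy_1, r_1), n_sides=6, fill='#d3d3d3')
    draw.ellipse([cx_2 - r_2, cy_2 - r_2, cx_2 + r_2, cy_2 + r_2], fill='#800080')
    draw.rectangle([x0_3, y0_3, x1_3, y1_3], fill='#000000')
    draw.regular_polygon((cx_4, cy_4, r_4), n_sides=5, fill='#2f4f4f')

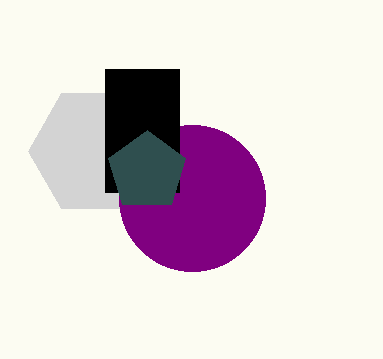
cx_1 = 94; cy_1 = 151; r_1 = 66; cx_2 = 192; cy_2 = 198; r_2 = 73; x0_3 = 105; y0_3 = 69; x1_3 = 179; y1_3 = 192; cx_4 = 147; cy_4 = 171; r_4 = 41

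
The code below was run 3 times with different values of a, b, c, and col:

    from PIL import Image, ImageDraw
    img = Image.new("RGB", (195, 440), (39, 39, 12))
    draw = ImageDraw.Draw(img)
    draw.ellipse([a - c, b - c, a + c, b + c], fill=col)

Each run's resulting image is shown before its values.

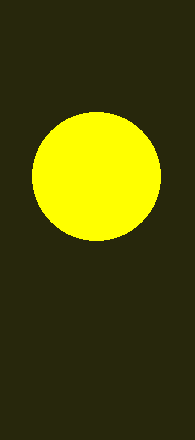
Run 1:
a = 96
b = 176
c = 64
col = 'yellow'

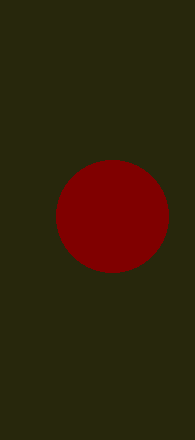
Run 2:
a = 112, b = 216, c = 56, col = 'maroon'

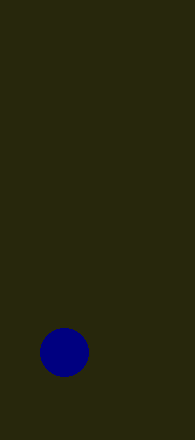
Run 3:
a = 64
b = 352
c = 24
col = 'navy'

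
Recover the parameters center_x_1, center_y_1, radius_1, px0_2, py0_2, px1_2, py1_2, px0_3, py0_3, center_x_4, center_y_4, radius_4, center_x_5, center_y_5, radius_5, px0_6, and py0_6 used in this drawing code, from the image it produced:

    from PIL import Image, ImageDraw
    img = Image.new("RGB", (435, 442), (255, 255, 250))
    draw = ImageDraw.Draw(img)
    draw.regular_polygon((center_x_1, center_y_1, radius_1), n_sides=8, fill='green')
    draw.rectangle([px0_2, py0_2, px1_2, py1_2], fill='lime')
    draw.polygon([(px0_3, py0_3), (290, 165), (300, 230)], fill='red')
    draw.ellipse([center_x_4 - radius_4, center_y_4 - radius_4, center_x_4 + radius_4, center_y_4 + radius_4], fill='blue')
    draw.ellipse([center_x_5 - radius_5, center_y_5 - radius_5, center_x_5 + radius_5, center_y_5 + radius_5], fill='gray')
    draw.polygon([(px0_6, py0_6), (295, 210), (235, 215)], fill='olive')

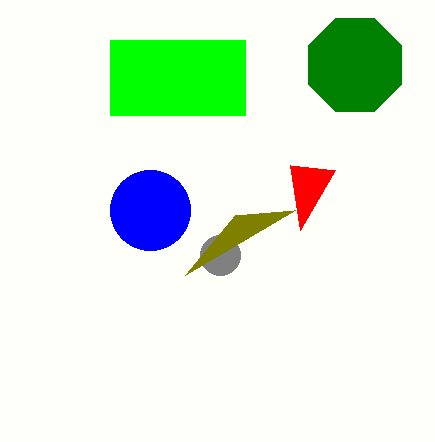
center_x_1 = 355; center_y_1 = 65; radius_1 = 50; px0_2 = 110; py0_2 = 40; px1_2 = 245; py1_2 = 115; px0_3 = 335; py0_3 = 170; center_x_4 = 150; center_y_4 = 210; radius_4 = 40; center_x_5 = 220; center_y_5 = 255; radius_5 = 20; px0_6 = 185; py0_6 = 275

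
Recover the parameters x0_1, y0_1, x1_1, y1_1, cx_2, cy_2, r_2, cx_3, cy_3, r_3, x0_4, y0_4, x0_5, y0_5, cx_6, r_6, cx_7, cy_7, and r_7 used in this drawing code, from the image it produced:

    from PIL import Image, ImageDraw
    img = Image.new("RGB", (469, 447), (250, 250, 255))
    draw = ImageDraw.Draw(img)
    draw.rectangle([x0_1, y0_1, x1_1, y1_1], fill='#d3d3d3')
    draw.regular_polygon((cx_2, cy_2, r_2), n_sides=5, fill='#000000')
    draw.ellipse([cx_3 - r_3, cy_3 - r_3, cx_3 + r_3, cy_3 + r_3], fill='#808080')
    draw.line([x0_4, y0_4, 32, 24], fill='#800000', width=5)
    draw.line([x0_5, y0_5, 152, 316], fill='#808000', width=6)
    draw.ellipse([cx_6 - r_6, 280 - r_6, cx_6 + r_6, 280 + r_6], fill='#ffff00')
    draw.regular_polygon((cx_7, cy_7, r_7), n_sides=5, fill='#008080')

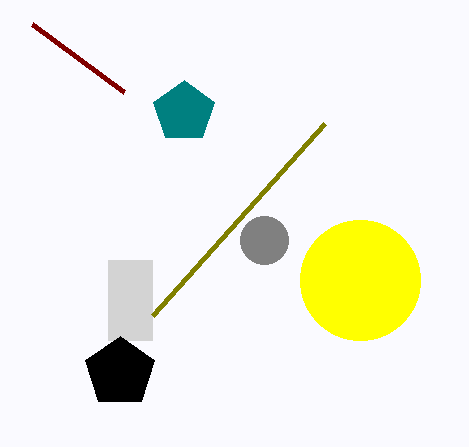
x0_1 = 108
y0_1 = 260
x1_1 = 152
y1_1 = 340
cx_2 = 120
cy_2 = 372
r_2 = 36
cx_3 = 264
cy_3 = 240
r_3 = 24
x0_4 = 124
y0_4 = 92
x0_5 = 324
y0_5 = 124
cx_6 = 360
r_6 = 60
cx_7 = 184
cy_7 = 112
r_7 = 32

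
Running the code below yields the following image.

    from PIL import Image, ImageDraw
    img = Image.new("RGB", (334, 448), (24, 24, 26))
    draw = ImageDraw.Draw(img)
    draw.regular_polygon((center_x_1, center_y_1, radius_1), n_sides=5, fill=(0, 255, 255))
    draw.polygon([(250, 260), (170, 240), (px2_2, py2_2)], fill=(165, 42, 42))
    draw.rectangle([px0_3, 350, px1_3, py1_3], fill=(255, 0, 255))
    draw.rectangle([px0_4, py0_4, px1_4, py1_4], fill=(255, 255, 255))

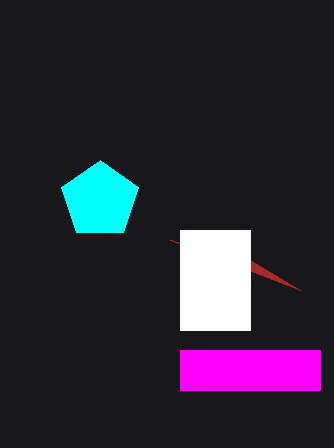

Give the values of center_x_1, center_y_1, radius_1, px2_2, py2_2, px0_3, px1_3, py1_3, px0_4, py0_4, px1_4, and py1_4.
center_x_1 = 100, center_y_1 = 200, radius_1 = 40, px2_2 = 300, py2_2 = 290, px0_3 = 180, px1_3 = 320, py1_3 = 390, px0_4 = 180, py0_4 = 230, px1_4 = 250, py1_4 = 330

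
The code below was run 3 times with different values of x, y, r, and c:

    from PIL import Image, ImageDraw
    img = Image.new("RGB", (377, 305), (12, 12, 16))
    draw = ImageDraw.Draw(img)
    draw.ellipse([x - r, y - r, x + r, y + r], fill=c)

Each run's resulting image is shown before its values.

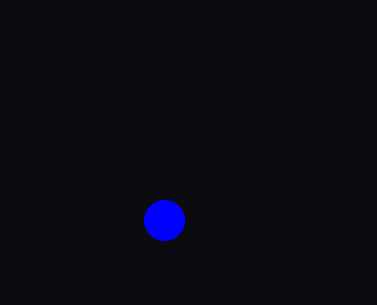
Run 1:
x = 164, y = 220, r = 20, c = 'blue'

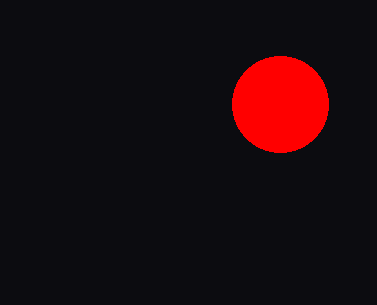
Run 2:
x = 280, y = 104, r = 48, c = 'red'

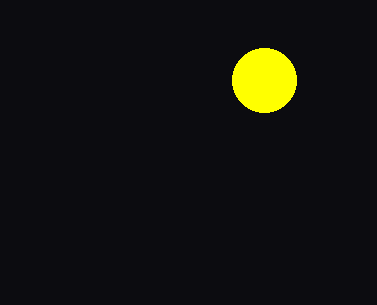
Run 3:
x = 264
y = 80
r = 32
c = 'yellow'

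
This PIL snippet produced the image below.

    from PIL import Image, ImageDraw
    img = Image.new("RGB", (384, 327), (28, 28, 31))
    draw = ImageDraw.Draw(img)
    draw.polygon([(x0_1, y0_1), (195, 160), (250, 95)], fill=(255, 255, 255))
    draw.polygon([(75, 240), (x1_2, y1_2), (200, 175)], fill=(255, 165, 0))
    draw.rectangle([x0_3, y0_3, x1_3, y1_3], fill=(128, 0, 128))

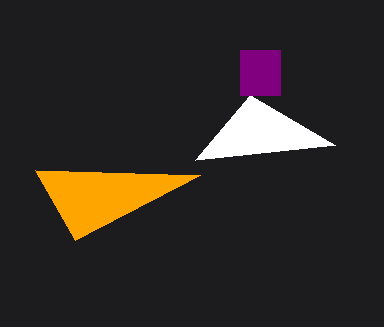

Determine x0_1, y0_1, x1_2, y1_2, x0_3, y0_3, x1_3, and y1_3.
x0_1 = 335, y0_1 = 145, x1_2 = 35, y1_2 = 170, x0_3 = 240, y0_3 = 50, x1_3 = 280, y1_3 = 95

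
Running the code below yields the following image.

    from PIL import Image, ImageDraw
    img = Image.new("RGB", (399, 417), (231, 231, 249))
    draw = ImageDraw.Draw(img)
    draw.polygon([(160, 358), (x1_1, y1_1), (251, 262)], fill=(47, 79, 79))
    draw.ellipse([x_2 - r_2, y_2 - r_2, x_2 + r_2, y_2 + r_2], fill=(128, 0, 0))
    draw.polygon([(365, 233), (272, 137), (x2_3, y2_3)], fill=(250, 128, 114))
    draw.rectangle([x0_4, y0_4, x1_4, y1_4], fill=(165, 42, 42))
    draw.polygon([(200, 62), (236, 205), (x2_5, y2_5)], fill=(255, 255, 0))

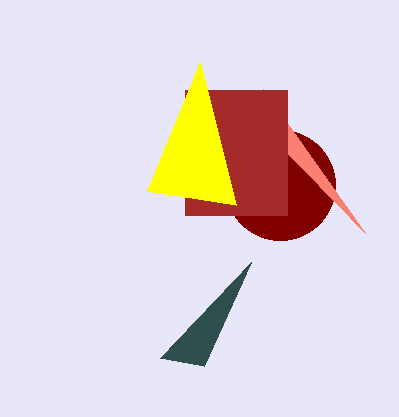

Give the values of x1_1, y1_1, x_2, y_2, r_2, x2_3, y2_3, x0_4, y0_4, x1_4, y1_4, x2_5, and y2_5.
x1_1 = 204, y1_1 = 366, x_2 = 280, y_2 = 185, r_2 = 55, x2_3 = 263, y2_3 = 89, x0_4 = 185, y0_4 = 90, x1_4 = 287, y1_4 = 215, x2_5 = 147, y2_5 = 191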